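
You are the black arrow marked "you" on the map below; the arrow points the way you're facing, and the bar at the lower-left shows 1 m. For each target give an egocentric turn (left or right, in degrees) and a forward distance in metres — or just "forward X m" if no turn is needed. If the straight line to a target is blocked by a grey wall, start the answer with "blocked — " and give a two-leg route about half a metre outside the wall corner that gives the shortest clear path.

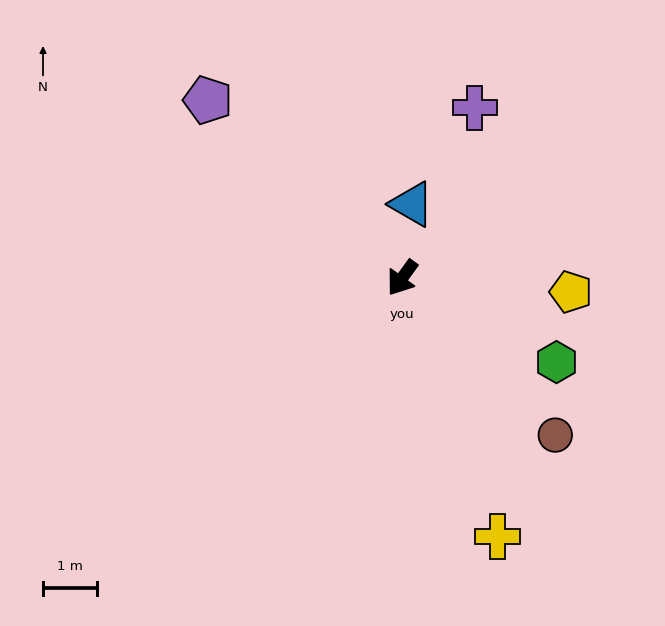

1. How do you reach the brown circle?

turn left 80°, forward 4.1 m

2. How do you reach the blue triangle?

turn right 152°, forward 1.4 m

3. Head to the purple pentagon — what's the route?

turn right 97°, forward 4.9 m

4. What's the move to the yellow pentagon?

turn left 121°, forward 3.1 m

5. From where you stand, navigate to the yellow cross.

turn left 56°, forward 5.1 m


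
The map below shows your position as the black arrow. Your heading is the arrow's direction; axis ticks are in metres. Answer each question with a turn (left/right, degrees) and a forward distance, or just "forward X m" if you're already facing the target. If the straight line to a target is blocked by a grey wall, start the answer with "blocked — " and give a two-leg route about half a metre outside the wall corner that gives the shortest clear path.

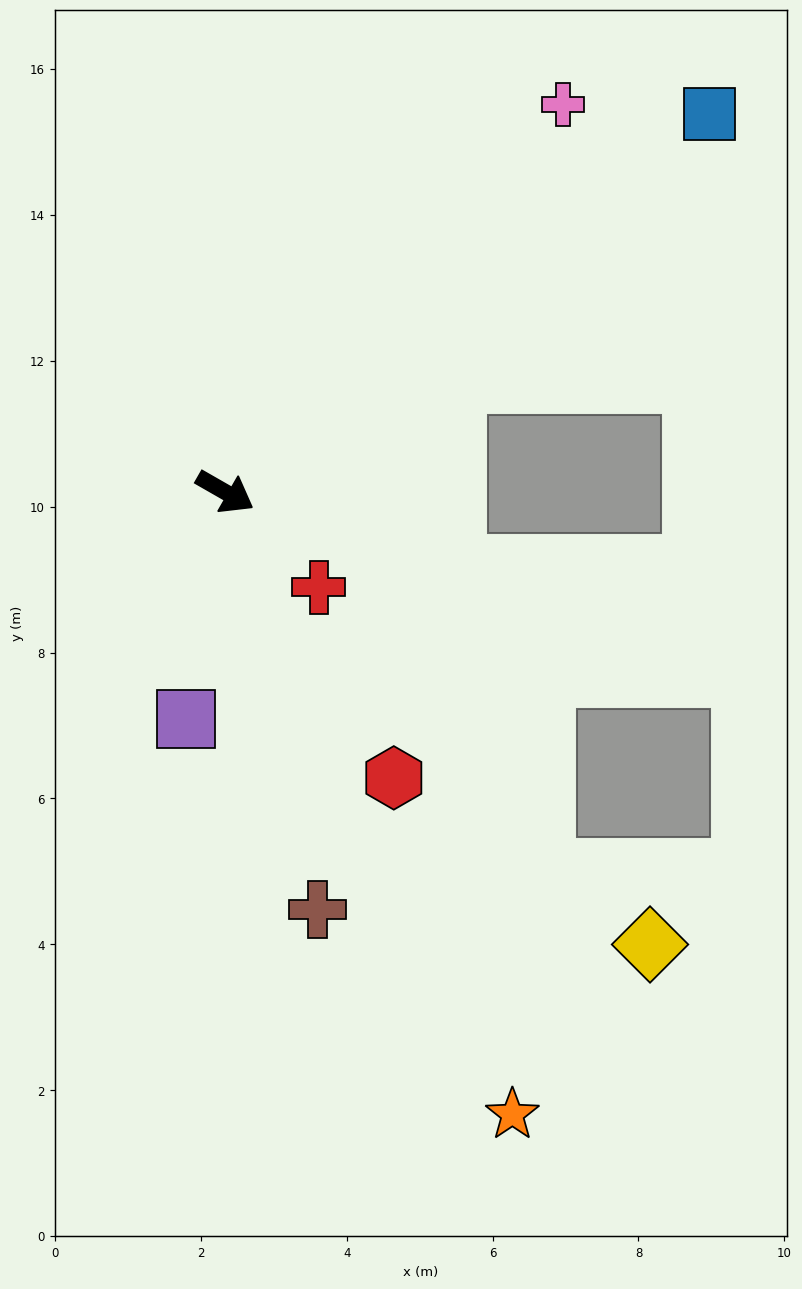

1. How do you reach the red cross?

turn right 16°, forward 1.8 m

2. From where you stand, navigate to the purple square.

turn right 70°, forward 3.2 m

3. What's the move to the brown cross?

turn right 48°, forward 5.9 m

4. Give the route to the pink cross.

turn left 79°, forward 7.0 m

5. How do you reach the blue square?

turn left 68°, forward 8.4 m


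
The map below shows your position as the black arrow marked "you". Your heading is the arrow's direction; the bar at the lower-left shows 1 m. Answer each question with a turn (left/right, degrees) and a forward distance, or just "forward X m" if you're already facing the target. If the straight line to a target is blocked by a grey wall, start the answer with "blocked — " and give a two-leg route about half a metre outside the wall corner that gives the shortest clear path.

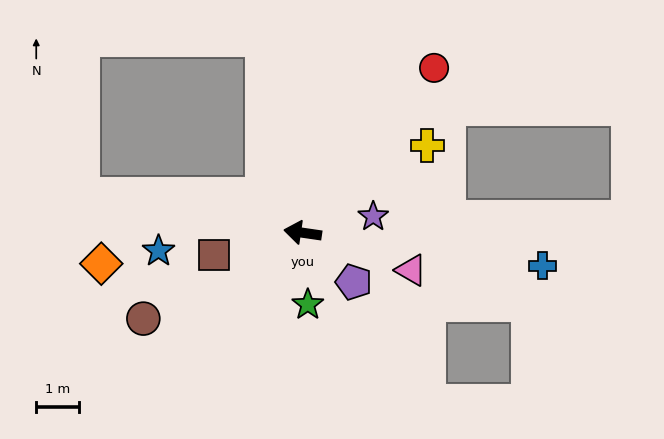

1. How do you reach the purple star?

turn right 159°, forward 1.7 m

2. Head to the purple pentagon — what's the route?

turn left 144°, forward 1.6 m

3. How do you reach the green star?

turn left 102°, forward 1.7 m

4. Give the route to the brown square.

turn left 22°, forward 2.1 m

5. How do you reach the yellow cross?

turn right 137°, forward 3.5 m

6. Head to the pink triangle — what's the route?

turn left 169°, forward 2.7 m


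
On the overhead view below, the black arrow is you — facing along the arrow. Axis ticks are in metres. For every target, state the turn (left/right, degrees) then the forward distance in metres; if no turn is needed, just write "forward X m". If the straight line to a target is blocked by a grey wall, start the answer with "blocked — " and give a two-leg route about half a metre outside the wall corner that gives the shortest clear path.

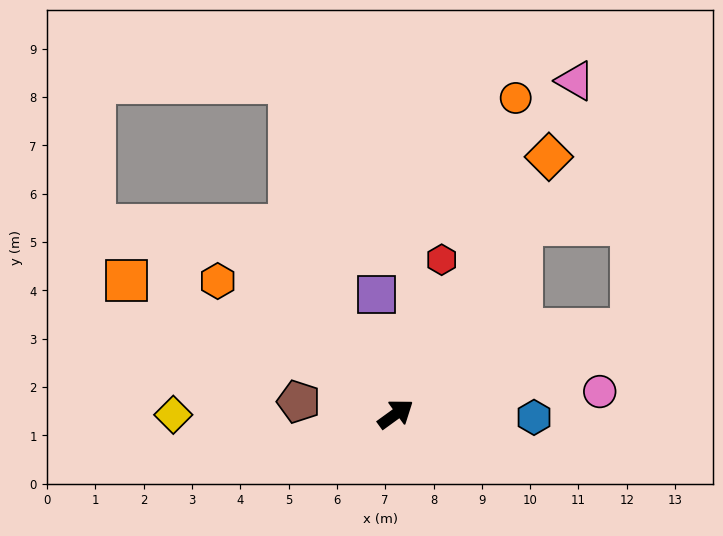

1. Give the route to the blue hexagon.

turn right 37°, forward 2.9 m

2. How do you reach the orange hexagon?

turn left 107°, forward 4.6 m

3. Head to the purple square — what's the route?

turn left 63°, forward 2.5 m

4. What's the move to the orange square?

turn left 118°, forward 6.2 m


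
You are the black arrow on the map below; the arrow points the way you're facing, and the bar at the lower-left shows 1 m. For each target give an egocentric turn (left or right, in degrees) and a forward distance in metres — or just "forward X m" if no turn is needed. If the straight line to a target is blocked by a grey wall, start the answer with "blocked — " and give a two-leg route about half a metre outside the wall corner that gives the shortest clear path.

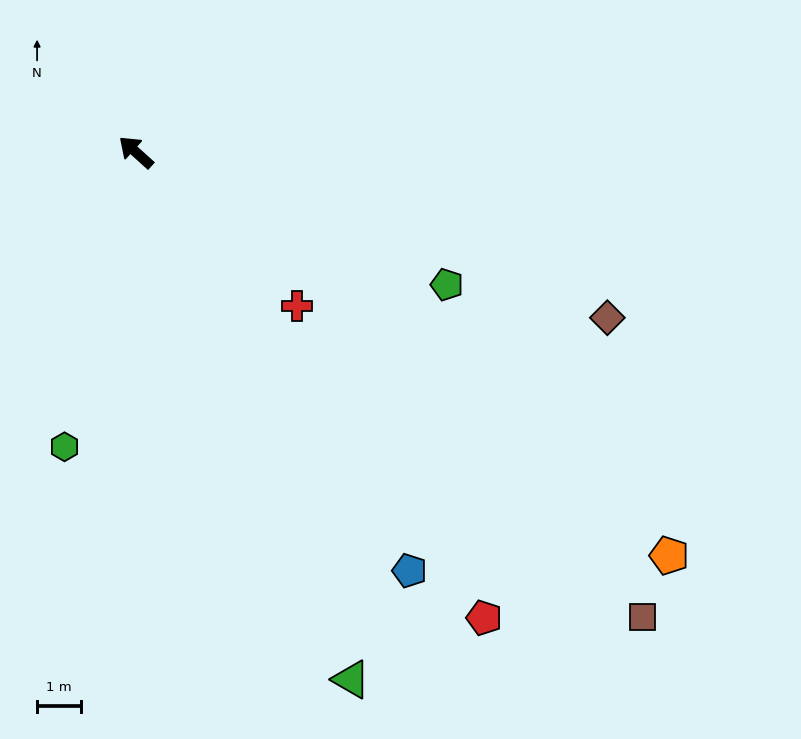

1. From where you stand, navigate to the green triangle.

turn left 154°, forward 12.9 m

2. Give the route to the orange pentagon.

turn right 175°, forward 15.2 m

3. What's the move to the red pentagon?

turn left 169°, forward 13.2 m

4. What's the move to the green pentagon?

turn right 161°, forward 7.7 m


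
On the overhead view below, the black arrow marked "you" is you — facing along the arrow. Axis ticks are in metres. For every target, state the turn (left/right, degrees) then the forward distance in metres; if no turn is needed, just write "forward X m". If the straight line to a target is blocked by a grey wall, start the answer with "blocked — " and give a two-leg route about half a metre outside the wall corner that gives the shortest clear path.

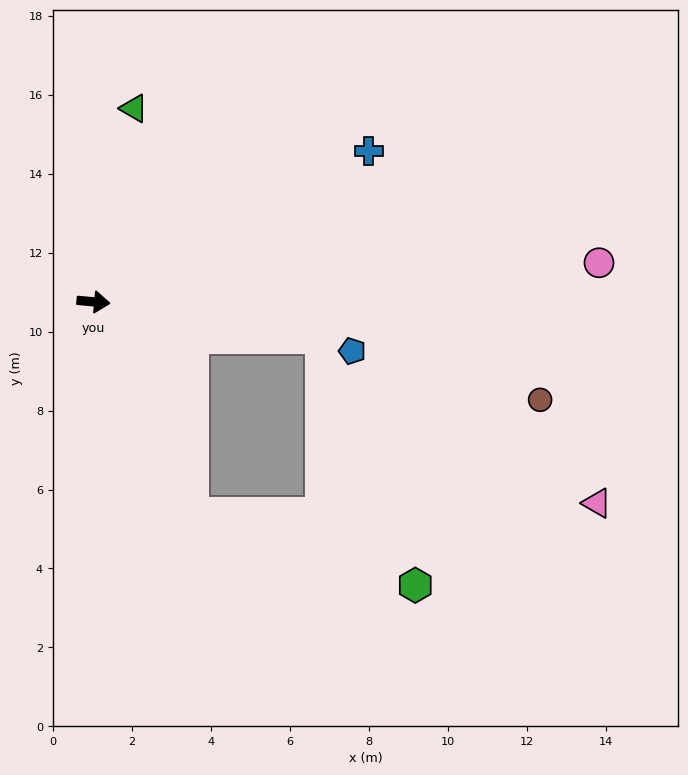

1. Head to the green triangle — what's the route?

turn left 83°, forward 5.0 m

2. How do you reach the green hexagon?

blocked — turn right 60°, forward 5.9 m, then turn left 47°, forward 5.9 m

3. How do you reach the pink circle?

turn left 10°, forward 12.8 m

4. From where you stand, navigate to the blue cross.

turn left 34°, forward 8.0 m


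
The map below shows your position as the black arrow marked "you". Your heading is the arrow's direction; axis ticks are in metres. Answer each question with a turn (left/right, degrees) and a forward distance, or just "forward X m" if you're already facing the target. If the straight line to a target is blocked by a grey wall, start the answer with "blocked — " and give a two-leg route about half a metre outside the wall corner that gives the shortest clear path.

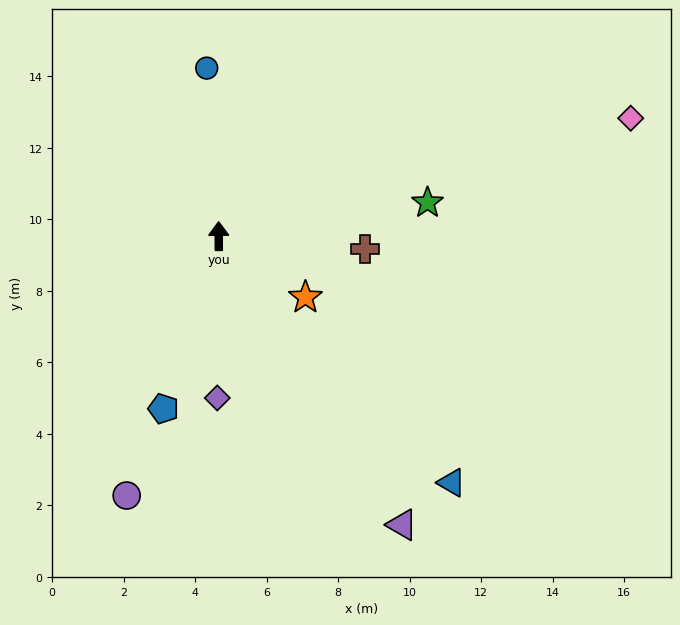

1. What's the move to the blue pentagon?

turn left 162°, forward 5.1 m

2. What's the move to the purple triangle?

turn right 148°, forward 9.6 m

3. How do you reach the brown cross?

turn right 95°, forward 4.1 m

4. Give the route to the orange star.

turn right 126°, forward 3.0 m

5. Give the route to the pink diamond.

turn right 74°, forward 12.0 m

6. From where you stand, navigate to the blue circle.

turn left 4°, forward 4.7 m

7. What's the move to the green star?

turn right 81°, forward 5.9 m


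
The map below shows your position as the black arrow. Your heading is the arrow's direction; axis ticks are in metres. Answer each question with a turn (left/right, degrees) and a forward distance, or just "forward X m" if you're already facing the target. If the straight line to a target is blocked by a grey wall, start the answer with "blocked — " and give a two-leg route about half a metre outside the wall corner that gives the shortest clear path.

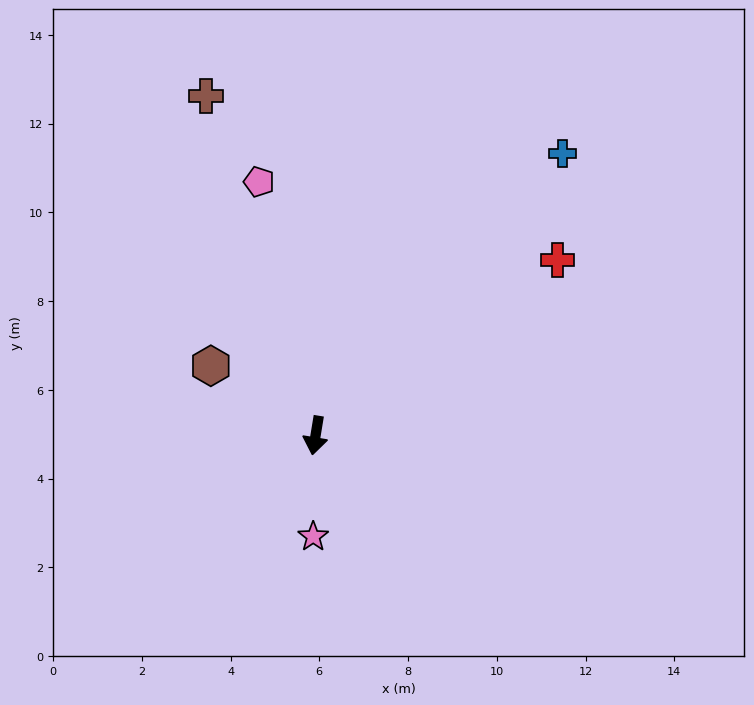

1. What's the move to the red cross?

turn left 135°, forward 6.7 m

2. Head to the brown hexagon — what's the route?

turn right 114°, forward 2.8 m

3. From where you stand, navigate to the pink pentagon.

turn right 158°, forward 5.9 m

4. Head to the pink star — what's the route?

turn left 8°, forward 2.3 m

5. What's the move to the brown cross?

turn right 153°, forward 8.0 m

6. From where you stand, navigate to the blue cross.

turn left 148°, forward 8.4 m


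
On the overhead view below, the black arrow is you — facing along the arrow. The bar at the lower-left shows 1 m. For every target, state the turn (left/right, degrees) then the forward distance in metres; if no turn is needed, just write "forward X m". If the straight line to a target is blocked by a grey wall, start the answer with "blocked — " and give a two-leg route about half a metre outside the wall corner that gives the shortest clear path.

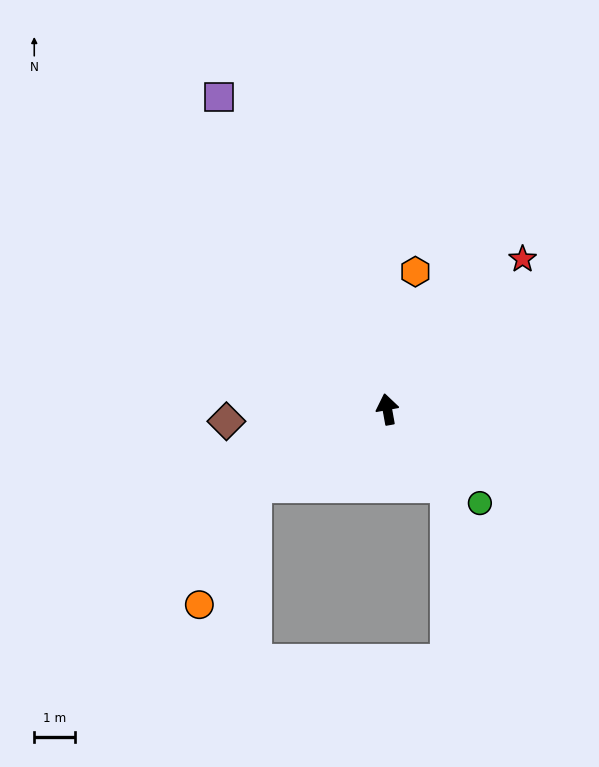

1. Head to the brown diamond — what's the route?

turn left 84°, forward 3.9 m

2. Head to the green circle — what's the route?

turn right 146°, forward 3.2 m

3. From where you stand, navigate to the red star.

turn right 52°, forward 4.9 m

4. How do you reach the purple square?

turn left 18°, forward 8.6 m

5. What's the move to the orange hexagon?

turn right 22°, forward 3.4 m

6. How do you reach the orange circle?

blocked — turn left 110°, forward 3.7 m, then turn left 35°, forward 3.2 m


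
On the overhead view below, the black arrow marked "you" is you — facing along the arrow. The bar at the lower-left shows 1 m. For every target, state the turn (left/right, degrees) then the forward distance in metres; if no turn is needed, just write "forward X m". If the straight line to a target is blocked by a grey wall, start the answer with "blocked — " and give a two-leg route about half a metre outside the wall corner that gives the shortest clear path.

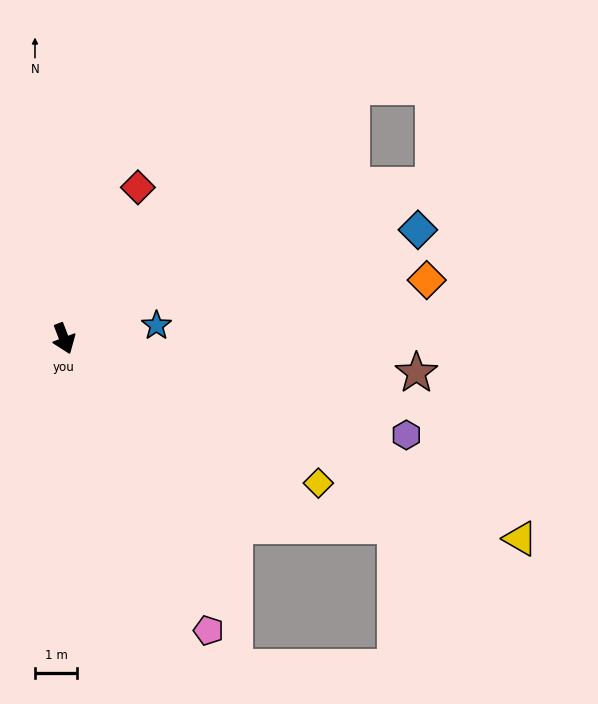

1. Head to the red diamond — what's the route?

turn left 133°, forward 4.0 m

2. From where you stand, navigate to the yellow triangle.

turn left 45°, forward 11.7 m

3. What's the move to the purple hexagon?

turn left 53°, forward 8.4 m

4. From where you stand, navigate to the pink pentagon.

turn left 5°, forward 7.7 m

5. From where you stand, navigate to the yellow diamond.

turn left 39°, forward 6.9 m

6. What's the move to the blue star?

turn left 77°, forward 2.2 m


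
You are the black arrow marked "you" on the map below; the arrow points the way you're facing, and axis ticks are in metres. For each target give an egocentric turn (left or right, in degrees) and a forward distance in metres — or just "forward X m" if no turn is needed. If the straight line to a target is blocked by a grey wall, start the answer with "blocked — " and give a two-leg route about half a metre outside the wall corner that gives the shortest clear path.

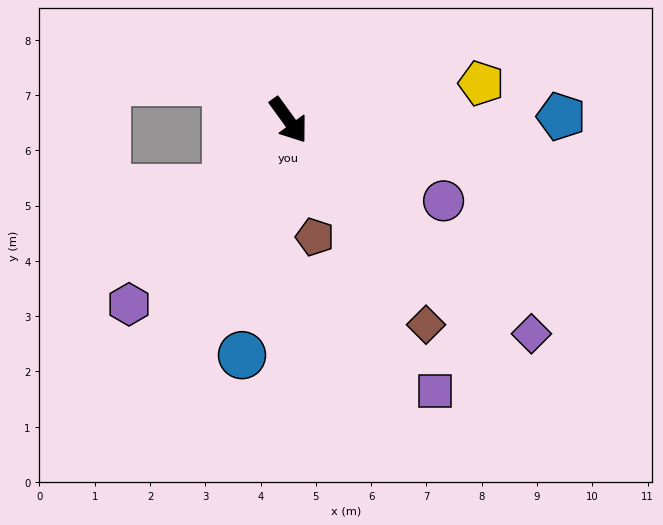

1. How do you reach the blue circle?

turn right 47°, forward 4.3 m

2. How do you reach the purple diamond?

turn left 13°, forward 5.8 m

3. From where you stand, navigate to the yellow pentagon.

turn left 65°, forward 3.5 m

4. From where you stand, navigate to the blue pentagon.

turn left 55°, forward 4.9 m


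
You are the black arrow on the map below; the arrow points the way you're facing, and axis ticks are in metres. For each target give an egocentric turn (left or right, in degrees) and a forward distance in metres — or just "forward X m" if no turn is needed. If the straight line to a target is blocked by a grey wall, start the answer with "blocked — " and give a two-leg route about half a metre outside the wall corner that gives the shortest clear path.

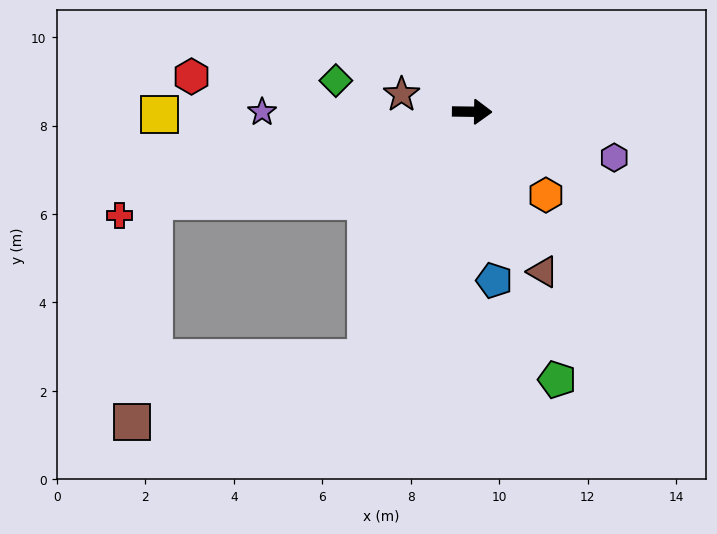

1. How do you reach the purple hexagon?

turn right 17°, forward 3.4 m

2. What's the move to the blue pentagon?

turn right 82°, forward 3.8 m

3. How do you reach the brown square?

blocked — turn right 113°, forward 6.1 m, then turn right 51°, forward 5.5 m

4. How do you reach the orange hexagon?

turn right 48°, forward 2.5 m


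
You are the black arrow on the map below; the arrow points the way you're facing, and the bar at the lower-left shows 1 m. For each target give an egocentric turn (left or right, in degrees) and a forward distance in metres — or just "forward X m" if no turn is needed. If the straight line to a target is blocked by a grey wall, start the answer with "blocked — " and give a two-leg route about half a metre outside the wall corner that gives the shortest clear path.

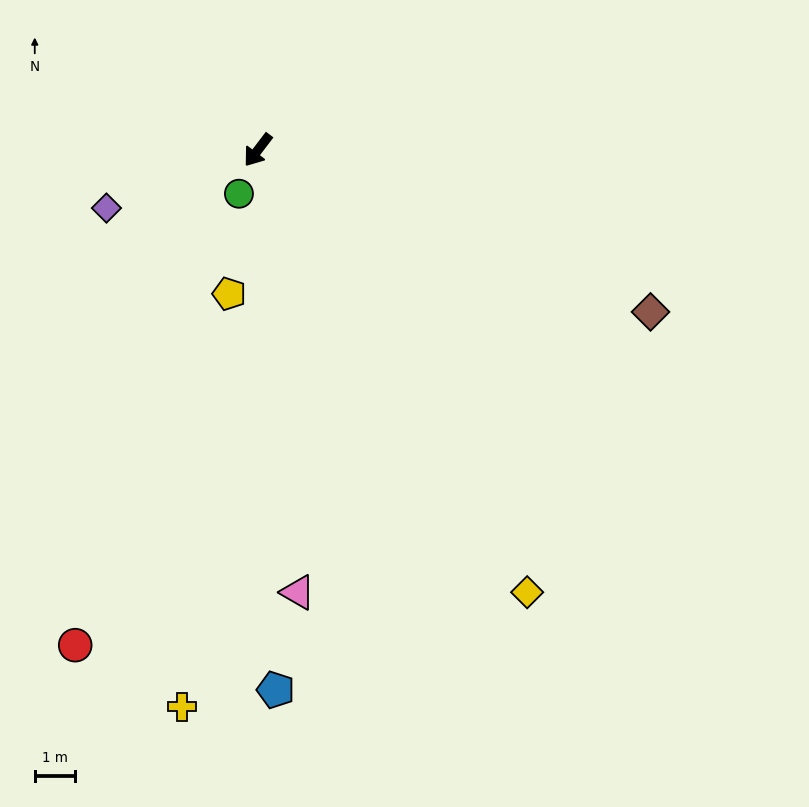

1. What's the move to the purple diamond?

turn right 32°, forward 4.1 m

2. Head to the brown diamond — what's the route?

turn left 105°, forward 10.6 m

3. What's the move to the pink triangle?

turn left 42°, forward 11.1 m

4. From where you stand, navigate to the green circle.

turn left 14°, forward 1.2 m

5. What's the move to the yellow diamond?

turn left 69°, forward 13.0 m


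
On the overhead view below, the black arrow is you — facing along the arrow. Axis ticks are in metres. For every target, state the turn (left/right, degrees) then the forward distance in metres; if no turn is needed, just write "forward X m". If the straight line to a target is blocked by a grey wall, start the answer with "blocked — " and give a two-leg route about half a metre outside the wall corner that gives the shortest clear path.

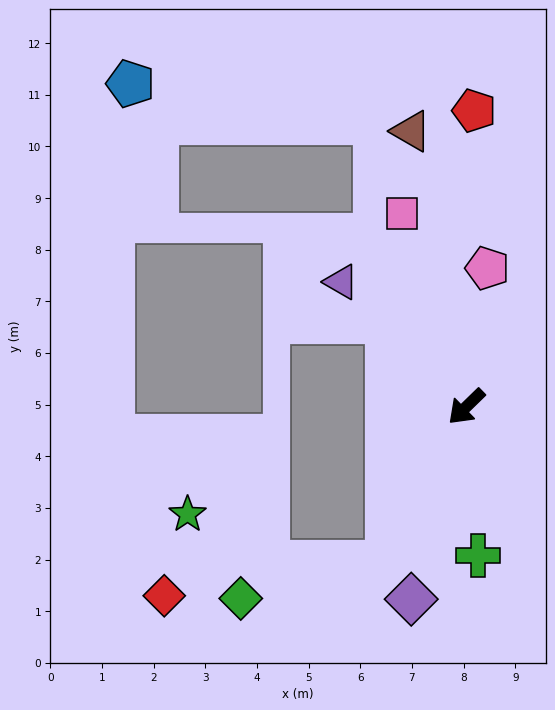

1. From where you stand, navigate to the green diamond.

blocked — turn left 19°, forward 3.4 m, then turn right 49°, forward 2.9 m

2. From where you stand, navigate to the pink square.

turn right 116°, forward 3.9 m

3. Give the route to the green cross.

turn left 50°, forward 2.9 m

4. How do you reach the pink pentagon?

turn right 143°, forward 2.7 m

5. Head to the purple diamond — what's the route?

turn left 30°, forward 3.9 m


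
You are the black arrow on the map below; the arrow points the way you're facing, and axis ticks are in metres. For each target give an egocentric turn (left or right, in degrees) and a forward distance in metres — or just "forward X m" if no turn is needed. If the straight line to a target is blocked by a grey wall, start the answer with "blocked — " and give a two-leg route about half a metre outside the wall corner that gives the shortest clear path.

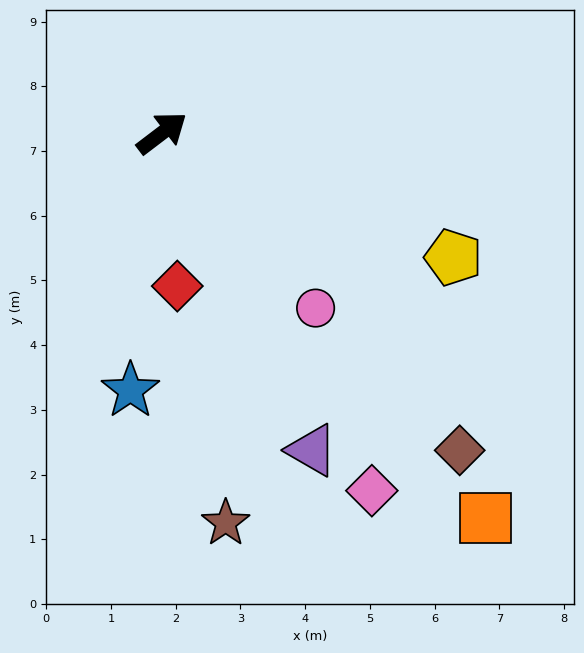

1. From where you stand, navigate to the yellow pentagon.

turn right 60°, forward 4.9 m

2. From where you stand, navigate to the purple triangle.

turn right 102°, forward 5.4 m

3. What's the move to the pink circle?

turn right 86°, forward 3.6 m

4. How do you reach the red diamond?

turn right 122°, forward 2.4 m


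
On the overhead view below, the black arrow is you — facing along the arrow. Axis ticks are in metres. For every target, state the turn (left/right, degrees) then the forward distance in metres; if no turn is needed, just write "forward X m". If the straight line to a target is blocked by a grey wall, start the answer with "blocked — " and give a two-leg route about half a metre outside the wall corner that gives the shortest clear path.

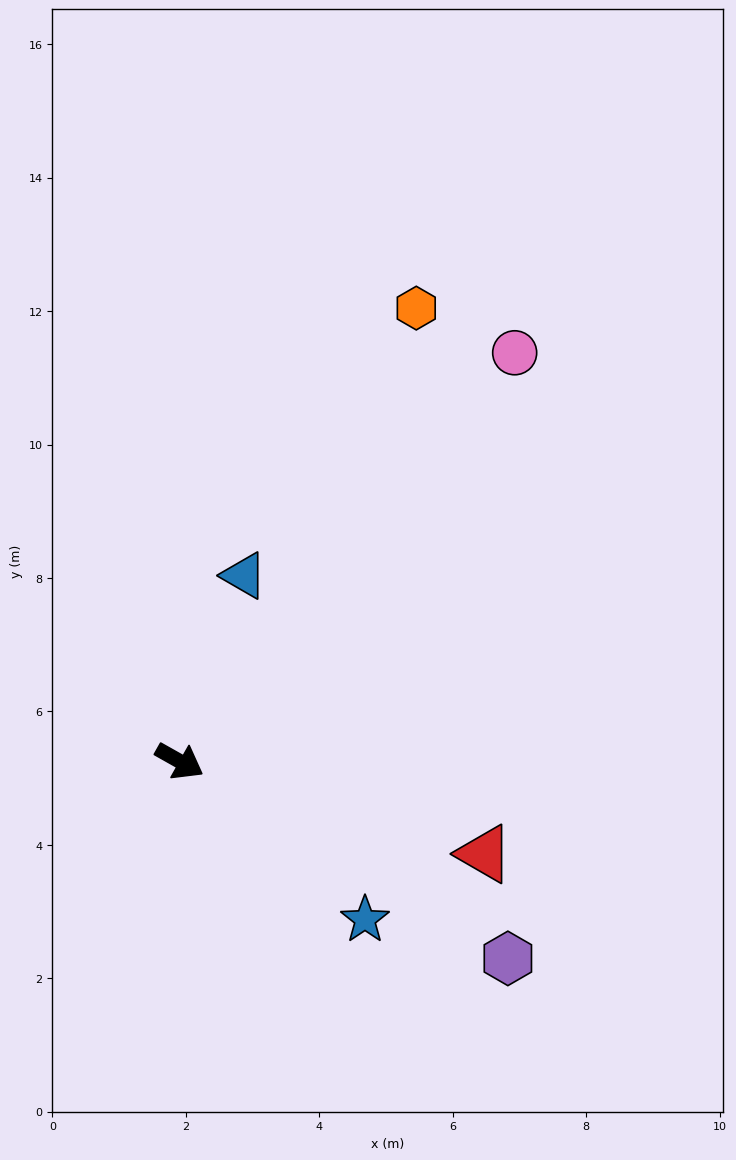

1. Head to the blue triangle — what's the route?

turn left 100°, forward 2.9 m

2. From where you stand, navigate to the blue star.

turn right 11°, forward 3.7 m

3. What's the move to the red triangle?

turn left 12°, forward 4.8 m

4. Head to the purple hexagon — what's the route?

forward 5.7 m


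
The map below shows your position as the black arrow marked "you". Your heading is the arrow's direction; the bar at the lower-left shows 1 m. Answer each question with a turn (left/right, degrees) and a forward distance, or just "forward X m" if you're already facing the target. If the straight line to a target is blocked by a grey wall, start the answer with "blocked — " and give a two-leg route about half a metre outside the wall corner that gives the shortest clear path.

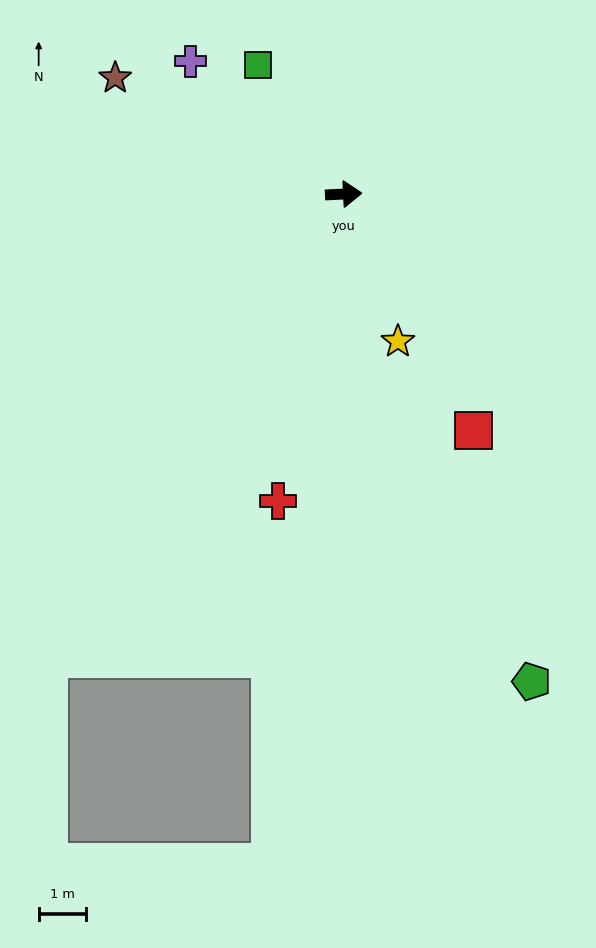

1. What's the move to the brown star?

turn left 150°, forward 5.4 m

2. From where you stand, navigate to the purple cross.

turn left 136°, forward 4.3 m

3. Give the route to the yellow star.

turn right 73°, forward 3.3 m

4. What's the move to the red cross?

turn right 105°, forward 6.6 m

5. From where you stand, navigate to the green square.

turn left 121°, forward 3.3 m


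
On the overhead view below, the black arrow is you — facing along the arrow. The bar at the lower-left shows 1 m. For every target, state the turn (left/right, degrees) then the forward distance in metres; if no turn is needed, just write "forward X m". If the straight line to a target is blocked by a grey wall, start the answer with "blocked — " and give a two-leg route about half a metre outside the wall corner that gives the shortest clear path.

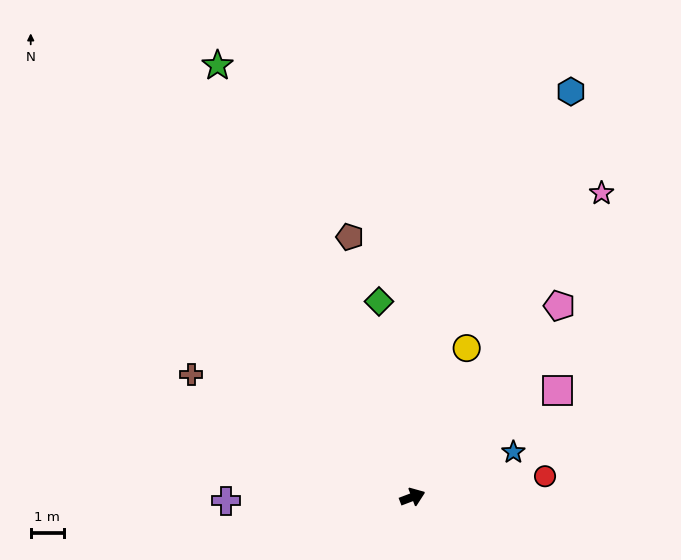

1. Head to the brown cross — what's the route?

turn left 130°, forward 7.6 m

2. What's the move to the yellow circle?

turn left 49°, forward 4.7 m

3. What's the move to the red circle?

turn right 12°, forward 4.0 m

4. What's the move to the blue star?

turn left 3°, forward 3.3 m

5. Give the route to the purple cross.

turn left 160°, forward 5.6 m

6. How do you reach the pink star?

turn left 37°, forward 10.7 m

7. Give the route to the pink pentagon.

turn left 32°, forward 7.2 m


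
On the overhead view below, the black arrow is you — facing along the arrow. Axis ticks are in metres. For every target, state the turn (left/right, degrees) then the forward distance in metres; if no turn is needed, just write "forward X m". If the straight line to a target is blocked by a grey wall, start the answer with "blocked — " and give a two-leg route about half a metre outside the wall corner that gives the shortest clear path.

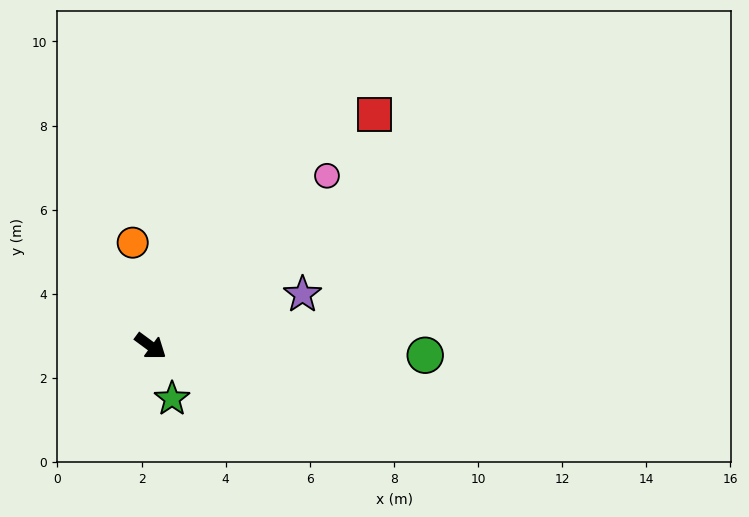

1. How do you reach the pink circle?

turn left 80°, forward 5.8 m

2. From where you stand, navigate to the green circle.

turn left 34°, forward 6.5 m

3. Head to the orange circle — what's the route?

turn left 136°, forward 2.5 m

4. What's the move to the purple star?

turn left 55°, forward 3.8 m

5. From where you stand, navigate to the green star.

turn right 31°, forward 1.4 m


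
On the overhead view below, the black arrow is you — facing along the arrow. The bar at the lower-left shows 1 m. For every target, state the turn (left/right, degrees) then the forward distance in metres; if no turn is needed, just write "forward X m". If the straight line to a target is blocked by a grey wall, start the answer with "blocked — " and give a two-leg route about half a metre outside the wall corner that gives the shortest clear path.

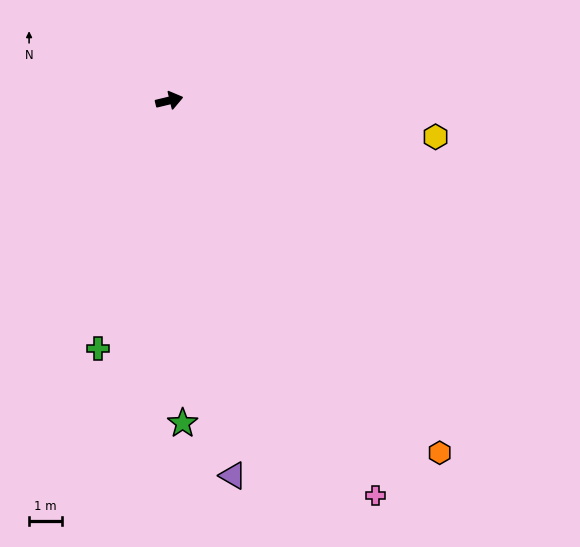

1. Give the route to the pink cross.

turn right 76°, forward 13.5 m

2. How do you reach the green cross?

turn right 120°, forward 7.8 m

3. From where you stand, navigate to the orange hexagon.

turn right 66°, forward 13.5 m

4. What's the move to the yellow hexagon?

turn right 21°, forward 8.2 m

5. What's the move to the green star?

turn right 101°, forward 9.8 m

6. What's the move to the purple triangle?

turn right 94°, forward 11.6 m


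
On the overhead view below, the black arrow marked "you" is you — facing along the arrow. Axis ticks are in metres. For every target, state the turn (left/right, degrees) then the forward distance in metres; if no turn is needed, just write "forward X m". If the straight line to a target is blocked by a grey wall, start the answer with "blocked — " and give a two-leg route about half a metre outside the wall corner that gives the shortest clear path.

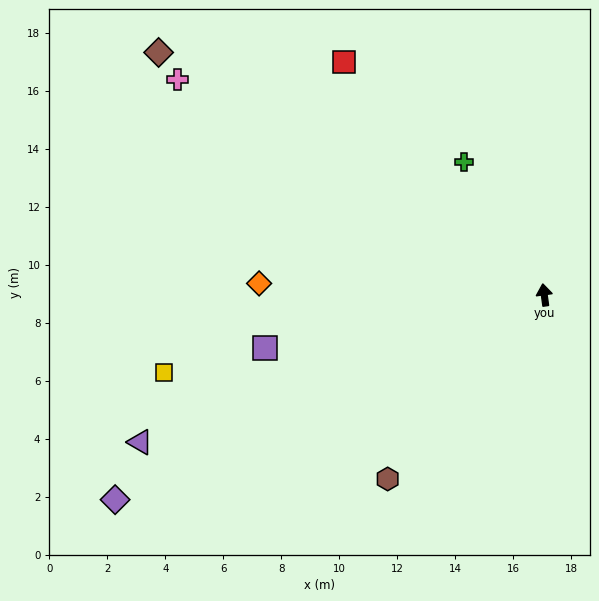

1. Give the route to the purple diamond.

turn left 108°, forward 16.4 m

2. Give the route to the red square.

turn left 33°, forward 10.6 m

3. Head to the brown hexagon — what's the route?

turn left 132°, forward 8.3 m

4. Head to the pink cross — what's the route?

turn left 52°, forward 14.7 m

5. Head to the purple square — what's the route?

turn left 93°, forward 9.8 m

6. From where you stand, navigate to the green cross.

turn left 23°, forward 5.4 m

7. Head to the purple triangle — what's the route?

turn left 102°, forward 14.8 m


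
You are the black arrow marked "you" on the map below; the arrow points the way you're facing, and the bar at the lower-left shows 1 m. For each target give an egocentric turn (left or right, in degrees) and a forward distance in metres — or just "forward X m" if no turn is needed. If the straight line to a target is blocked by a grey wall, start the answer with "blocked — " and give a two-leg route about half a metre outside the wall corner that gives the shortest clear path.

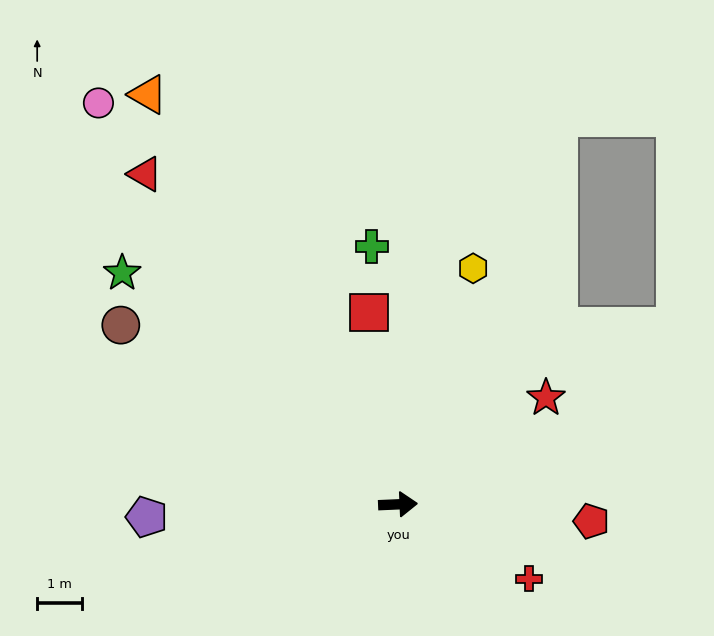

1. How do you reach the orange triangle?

turn left 119°, forward 10.7 m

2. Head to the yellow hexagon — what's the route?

turn left 70°, forward 5.5 m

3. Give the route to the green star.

turn left 138°, forward 8.0 m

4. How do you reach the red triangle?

turn left 125°, forward 9.3 m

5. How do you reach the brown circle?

turn left 145°, forward 7.4 m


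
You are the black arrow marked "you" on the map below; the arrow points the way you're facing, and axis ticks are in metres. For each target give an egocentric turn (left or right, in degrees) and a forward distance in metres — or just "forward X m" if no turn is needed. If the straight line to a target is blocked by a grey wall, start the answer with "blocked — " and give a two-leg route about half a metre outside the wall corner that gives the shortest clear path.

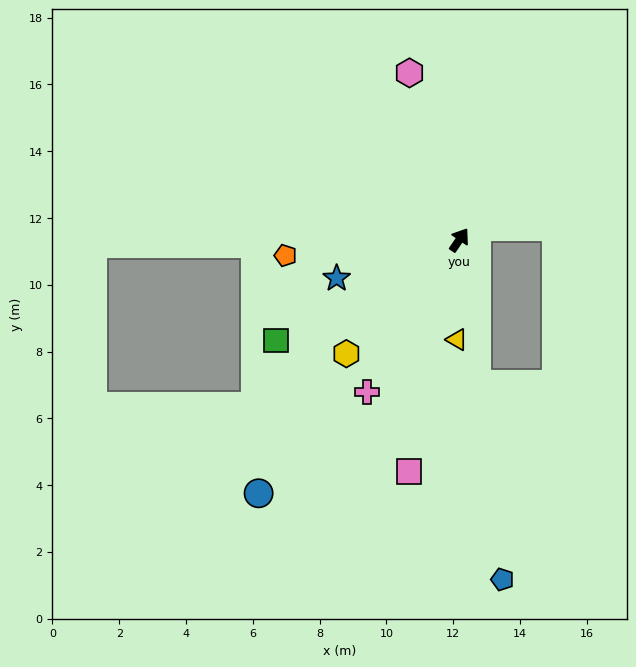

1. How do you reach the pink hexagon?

turn left 51°, forward 5.2 m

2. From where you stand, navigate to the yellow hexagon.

turn left 169°, forward 4.8 m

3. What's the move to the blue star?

turn left 142°, forward 3.9 m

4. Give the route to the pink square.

turn right 158°, forward 7.1 m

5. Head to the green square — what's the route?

turn left 153°, forward 6.3 m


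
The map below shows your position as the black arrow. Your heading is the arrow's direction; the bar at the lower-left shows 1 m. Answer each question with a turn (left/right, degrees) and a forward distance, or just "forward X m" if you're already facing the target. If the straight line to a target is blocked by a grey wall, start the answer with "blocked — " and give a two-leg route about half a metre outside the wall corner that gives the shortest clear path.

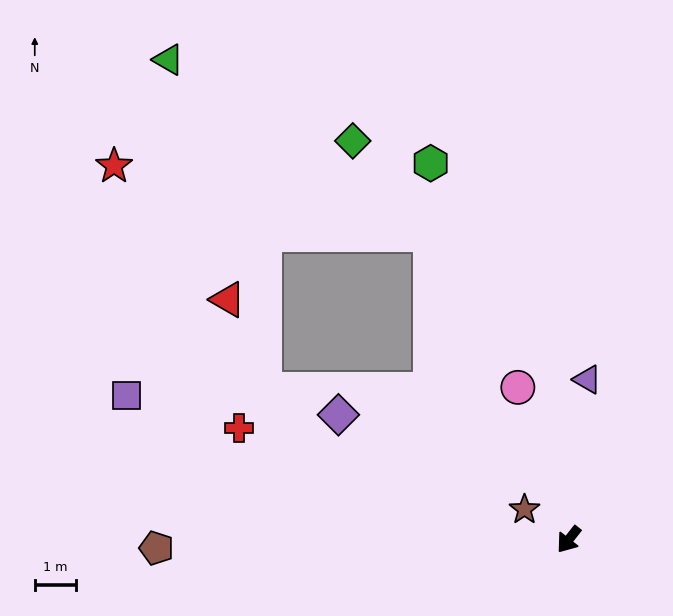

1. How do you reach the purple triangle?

turn right 148°, forward 3.9 m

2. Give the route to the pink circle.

turn right 123°, forward 3.9 m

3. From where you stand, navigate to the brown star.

turn right 86°, forward 1.3 m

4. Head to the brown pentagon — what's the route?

turn right 51°, forward 10.1 m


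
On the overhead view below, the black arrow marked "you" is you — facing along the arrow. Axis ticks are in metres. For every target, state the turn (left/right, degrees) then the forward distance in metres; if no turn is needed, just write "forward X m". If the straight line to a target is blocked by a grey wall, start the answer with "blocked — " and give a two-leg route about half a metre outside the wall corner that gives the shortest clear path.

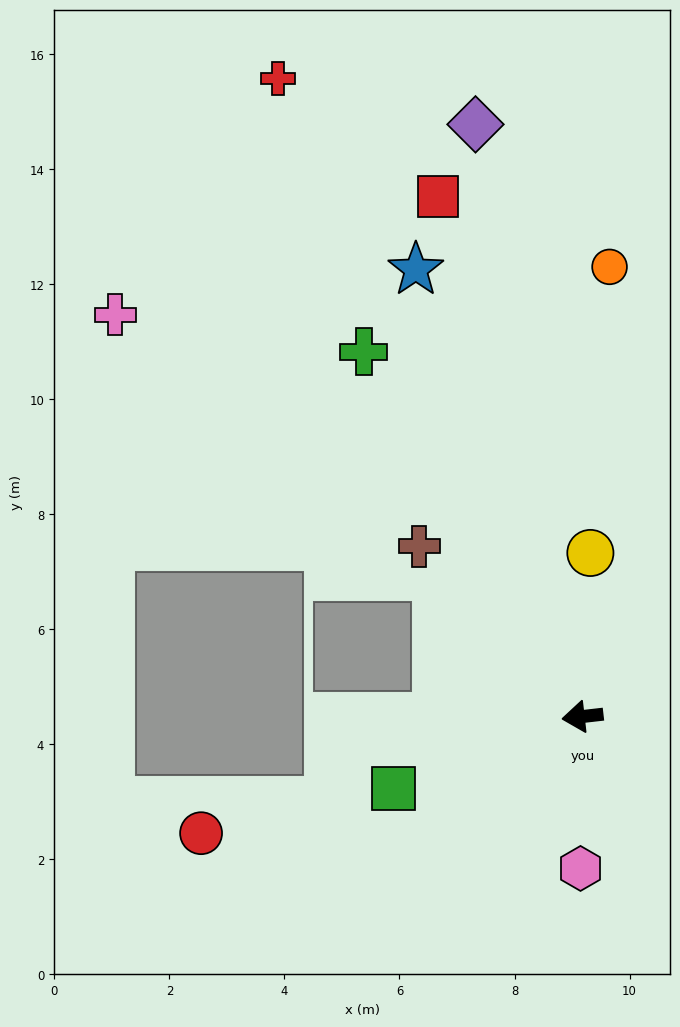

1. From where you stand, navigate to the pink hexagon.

turn left 83°, forward 2.6 m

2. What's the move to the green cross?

turn right 66°, forward 7.4 m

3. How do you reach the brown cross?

turn right 53°, forward 4.1 m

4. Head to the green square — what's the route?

turn left 14°, forward 3.5 m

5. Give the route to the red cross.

turn right 71°, forward 12.3 m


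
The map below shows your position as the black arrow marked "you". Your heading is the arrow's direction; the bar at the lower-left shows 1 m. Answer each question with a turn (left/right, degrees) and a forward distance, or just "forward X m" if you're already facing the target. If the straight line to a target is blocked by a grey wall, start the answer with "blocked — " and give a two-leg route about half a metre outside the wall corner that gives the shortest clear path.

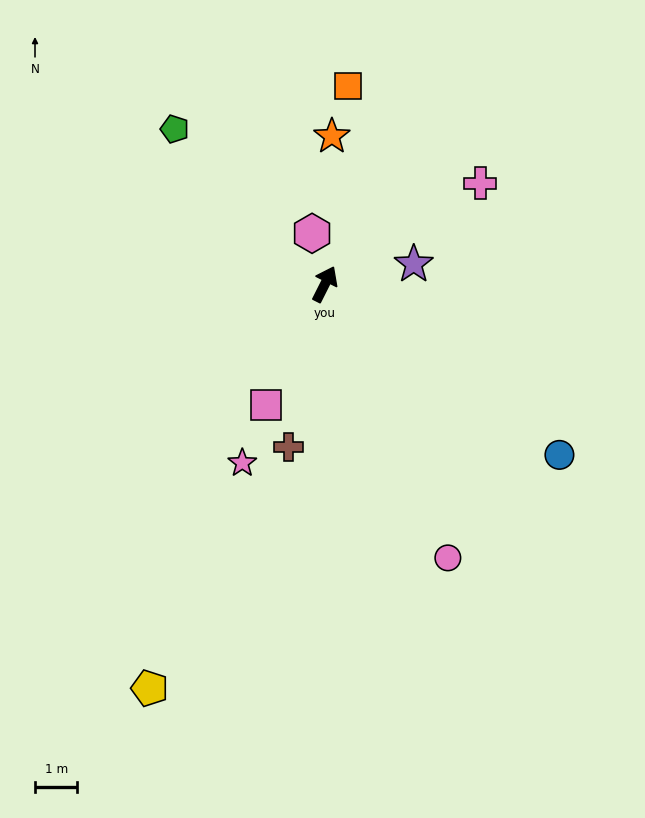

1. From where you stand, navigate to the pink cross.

turn right 30°, forward 4.4 m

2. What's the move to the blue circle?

turn right 99°, forward 6.9 m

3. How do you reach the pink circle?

turn right 129°, forward 7.1 m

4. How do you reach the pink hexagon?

turn left 41°, forward 1.2 m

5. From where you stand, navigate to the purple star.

turn right 51°, forward 2.2 m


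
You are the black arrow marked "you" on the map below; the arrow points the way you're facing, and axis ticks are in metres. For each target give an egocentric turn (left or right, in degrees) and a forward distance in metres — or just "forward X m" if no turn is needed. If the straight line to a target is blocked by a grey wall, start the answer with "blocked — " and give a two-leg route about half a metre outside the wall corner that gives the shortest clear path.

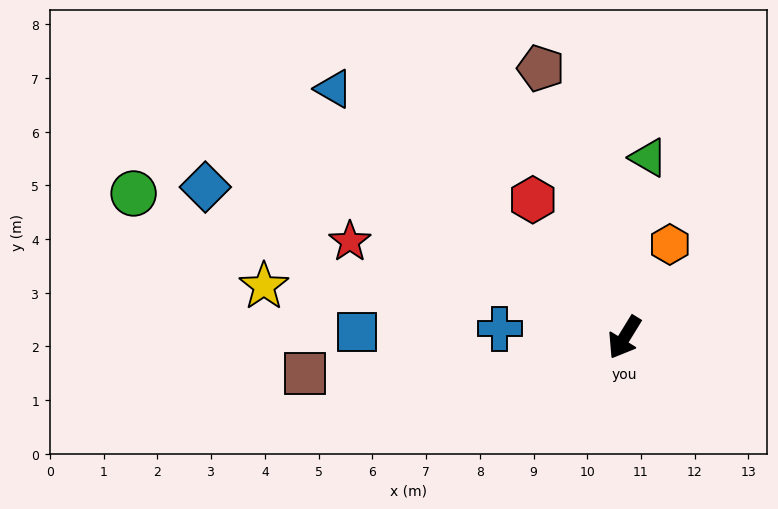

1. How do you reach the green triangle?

turn right 156°, forward 3.4 m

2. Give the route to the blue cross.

turn right 62°, forward 2.3 m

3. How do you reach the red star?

turn right 78°, forward 5.4 m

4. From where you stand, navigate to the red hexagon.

turn right 115°, forward 3.1 m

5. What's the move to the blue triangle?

turn right 99°, forward 7.1 m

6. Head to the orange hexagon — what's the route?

turn right 174°, forward 1.9 m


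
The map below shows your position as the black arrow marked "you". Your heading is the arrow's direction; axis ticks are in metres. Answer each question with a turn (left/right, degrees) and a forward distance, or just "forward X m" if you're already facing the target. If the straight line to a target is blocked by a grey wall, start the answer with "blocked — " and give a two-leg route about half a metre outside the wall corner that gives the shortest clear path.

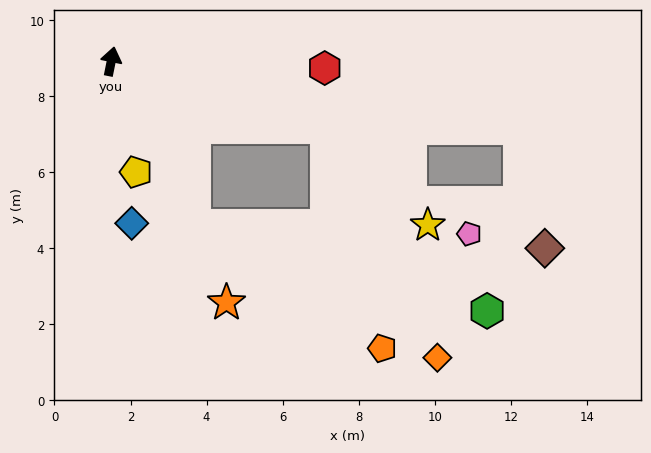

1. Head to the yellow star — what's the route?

blocked — turn right 96°, forward 5.9 m, then turn right 26°, forward 3.7 m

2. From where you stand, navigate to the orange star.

turn right 143°, forward 7.0 m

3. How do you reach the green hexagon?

blocked — turn right 142°, forward 4.8 m, then turn left 47°, forward 8.0 m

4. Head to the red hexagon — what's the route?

turn right 80°, forward 5.6 m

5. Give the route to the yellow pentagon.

turn right 156°, forward 3.0 m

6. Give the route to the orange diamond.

blocked — turn right 96°, forward 5.9 m, then turn right 47°, forward 6.7 m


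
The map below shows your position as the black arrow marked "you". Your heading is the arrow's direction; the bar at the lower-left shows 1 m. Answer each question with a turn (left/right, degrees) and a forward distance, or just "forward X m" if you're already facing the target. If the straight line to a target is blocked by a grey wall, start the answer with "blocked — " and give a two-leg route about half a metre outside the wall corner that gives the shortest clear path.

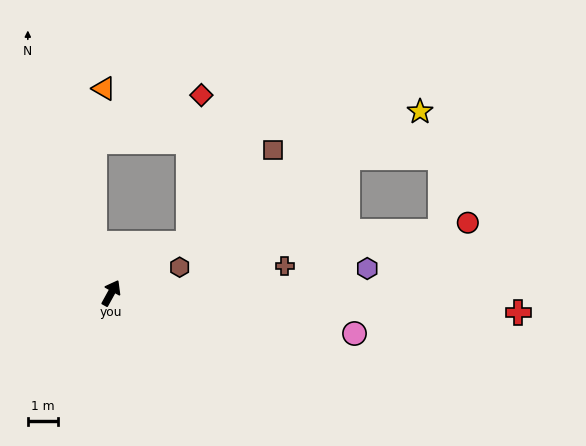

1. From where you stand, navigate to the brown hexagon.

turn right 40°, forward 2.4 m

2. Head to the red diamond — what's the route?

blocked — turn right 28°, forward 3.0 m, then turn left 52°, forward 5.0 m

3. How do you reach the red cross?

turn right 64°, forward 13.6 m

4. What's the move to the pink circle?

turn right 71°, forward 8.2 m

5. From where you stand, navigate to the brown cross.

turn right 52°, forward 5.8 m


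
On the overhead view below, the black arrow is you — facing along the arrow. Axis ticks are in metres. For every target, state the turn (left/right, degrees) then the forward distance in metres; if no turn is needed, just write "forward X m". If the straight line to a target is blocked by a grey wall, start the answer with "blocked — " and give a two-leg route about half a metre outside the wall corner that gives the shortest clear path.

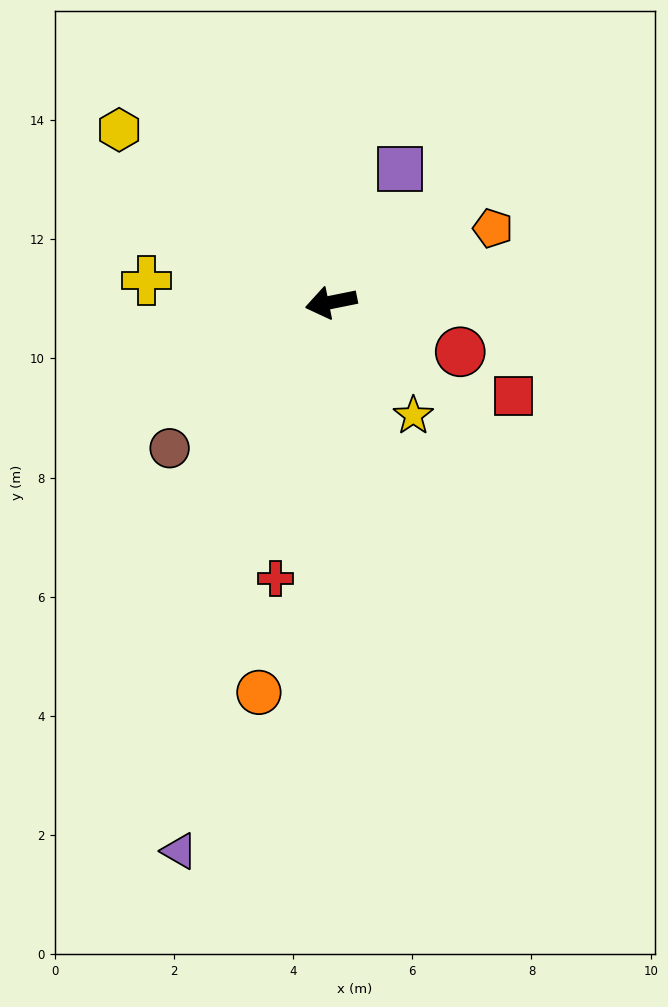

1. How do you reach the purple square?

turn right 129°, forward 2.5 m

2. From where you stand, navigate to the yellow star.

turn left 115°, forward 2.3 m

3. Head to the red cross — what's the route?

turn left 67°, forward 4.7 m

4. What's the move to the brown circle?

turn left 31°, forward 3.7 m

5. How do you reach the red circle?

turn left 148°, forward 2.3 m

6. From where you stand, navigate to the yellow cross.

turn right 18°, forward 3.1 m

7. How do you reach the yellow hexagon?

turn right 51°, forward 4.6 m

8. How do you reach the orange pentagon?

turn right 167°, forward 3.0 m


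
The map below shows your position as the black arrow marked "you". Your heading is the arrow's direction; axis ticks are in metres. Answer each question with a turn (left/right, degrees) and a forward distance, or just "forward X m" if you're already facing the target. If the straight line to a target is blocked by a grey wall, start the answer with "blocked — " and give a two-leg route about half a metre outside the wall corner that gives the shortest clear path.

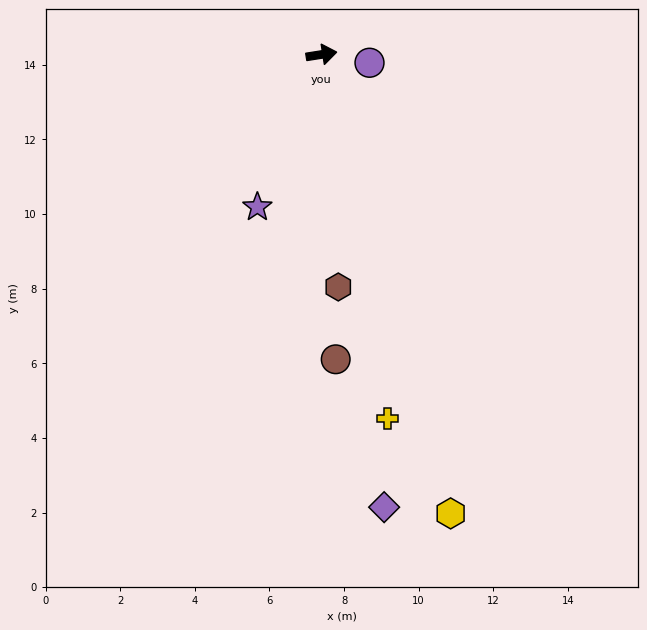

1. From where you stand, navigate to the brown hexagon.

turn right 95°, forward 6.2 m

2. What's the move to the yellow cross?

turn right 89°, forward 9.9 m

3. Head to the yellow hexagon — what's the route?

turn right 83°, forward 12.8 m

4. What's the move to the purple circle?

turn right 19°, forward 1.3 m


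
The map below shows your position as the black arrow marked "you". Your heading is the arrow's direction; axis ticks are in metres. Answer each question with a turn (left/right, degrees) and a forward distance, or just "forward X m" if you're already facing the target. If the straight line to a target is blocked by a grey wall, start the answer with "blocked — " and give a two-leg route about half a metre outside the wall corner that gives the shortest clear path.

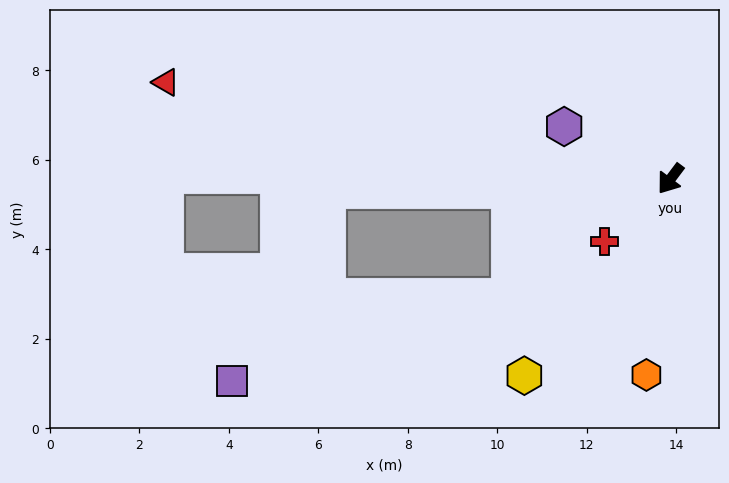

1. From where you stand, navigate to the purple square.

blocked — turn right 51°, forward 7.7 m, then turn left 61°, forward 4.8 m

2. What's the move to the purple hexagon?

turn right 79°, forward 2.6 m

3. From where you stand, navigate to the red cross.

turn right 10°, forward 2.0 m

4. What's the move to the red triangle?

turn right 64°, forward 11.5 m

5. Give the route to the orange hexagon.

turn left 30°, forward 4.4 m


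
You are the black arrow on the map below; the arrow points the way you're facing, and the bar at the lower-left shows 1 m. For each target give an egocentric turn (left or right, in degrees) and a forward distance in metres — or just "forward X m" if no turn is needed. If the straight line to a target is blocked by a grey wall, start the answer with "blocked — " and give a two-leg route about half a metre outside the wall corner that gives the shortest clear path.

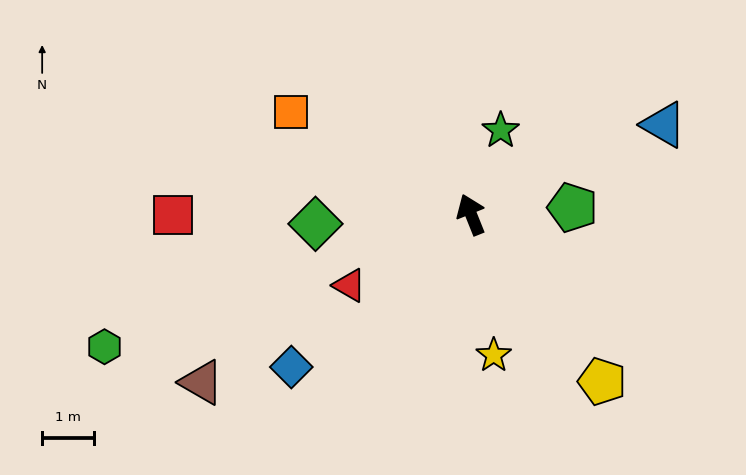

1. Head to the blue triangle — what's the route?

turn right 87°, forward 4.1 m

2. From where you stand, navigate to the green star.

turn right 41°, forward 1.7 m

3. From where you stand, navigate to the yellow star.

turn left 167°, forward 2.7 m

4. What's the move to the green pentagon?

turn right 108°, forward 1.9 m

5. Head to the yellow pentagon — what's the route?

turn right 164°, forward 4.1 m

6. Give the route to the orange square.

turn left 39°, forward 4.0 m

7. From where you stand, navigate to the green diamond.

turn left 72°, forward 3.0 m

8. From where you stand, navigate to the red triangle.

turn left 98°, forward 2.7 m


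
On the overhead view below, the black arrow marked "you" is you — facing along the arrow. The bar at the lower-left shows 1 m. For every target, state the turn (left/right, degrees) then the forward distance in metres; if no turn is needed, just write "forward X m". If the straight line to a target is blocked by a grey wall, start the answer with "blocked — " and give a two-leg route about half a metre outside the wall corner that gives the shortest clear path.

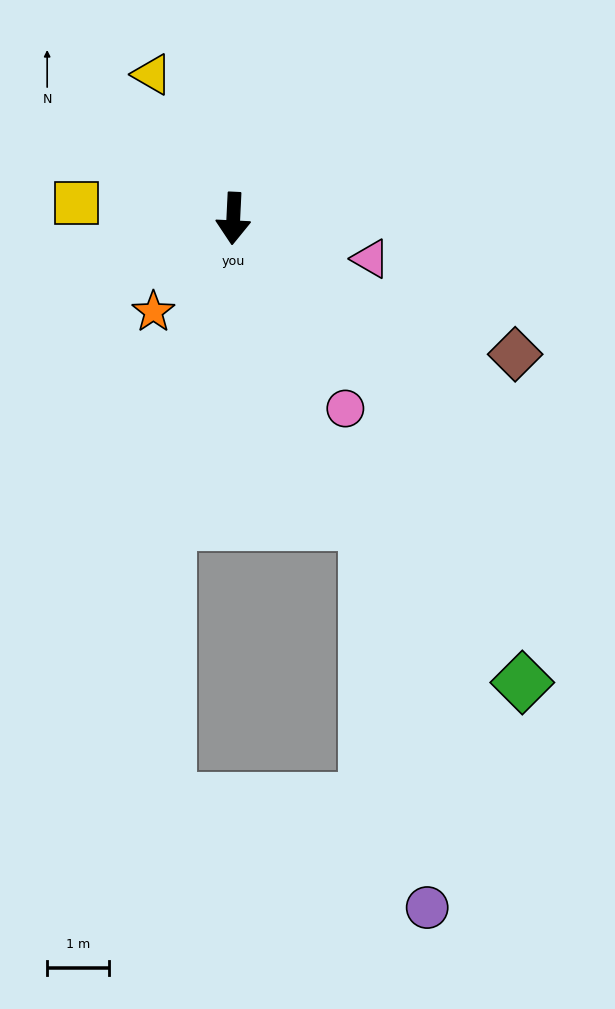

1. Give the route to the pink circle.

turn left 33°, forward 3.6 m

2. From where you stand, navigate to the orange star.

turn right 38°, forward 2.0 m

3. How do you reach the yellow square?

turn right 93°, forward 2.5 m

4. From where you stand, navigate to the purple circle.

blocked — turn left 26°, forward 5.4 m, then turn right 14°, forward 6.3 m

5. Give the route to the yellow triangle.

turn right 148°, forward 2.7 m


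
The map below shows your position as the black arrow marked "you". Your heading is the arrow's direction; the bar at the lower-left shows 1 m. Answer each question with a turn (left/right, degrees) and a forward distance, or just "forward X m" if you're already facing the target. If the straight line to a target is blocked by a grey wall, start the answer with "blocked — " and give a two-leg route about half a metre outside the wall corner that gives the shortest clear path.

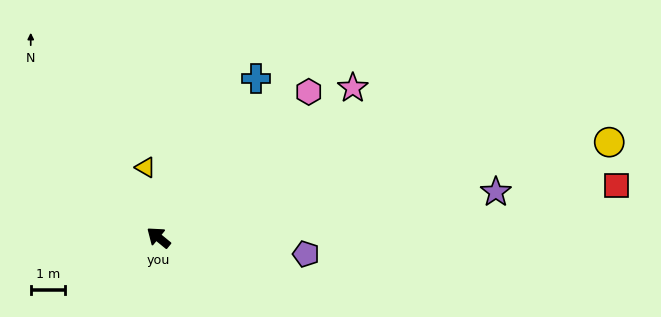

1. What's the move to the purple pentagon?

turn right 147°, forward 4.3 m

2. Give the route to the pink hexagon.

turn right 97°, forward 6.1 m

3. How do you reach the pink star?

turn right 103°, forward 7.1 m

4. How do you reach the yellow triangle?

turn right 40°, forward 2.1 m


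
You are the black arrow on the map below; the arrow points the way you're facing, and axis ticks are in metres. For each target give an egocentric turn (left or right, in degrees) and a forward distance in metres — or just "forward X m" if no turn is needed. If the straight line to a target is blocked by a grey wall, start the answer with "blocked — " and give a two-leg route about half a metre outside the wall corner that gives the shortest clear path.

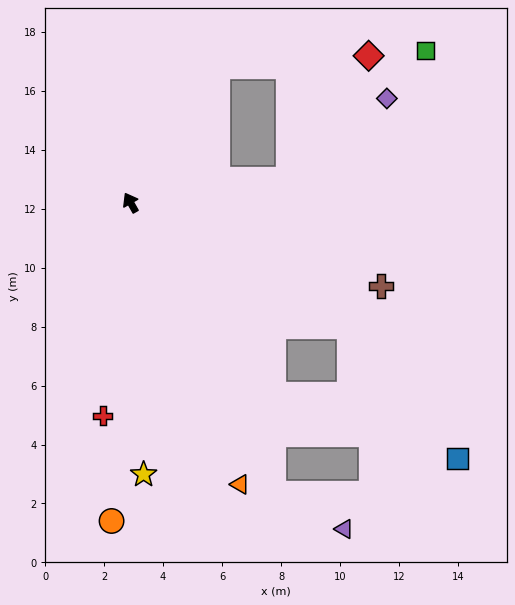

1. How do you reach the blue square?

blocked — turn right 149°, forward 8.5 m, then turn right 21°, forward 5.8 m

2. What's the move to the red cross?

turn left 143°, forward 7.3 m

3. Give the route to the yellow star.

turn left 153°, forward 9.2 m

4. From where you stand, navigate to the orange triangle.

turn left 172°, forward 10.3 m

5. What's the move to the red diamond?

blocked — turn right 111°, forward 5.4 m, then turn left 48°, forward 5.0 m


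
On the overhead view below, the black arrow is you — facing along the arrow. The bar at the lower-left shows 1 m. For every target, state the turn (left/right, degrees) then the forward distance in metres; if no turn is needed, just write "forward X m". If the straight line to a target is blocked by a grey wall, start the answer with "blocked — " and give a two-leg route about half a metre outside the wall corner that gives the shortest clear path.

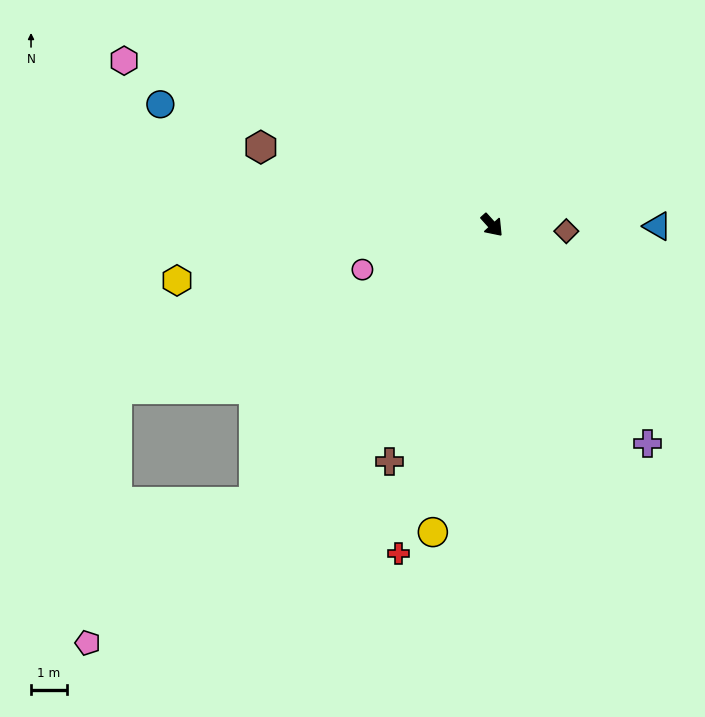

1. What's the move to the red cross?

turn right 58°, forward 9.6 m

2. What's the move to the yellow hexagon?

turn right 122°, forward 9.0 m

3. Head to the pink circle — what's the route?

turn right 113°, forward 3.8 m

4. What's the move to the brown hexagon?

turn right 151°, forward 6.8 m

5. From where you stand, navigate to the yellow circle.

turn right 53°, forward 8.7 m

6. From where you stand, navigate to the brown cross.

turn right 65°, forward 7.2 m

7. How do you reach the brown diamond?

turn left 43°, forward 2.1 m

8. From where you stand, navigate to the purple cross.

turn right 7°, forward 7.5 m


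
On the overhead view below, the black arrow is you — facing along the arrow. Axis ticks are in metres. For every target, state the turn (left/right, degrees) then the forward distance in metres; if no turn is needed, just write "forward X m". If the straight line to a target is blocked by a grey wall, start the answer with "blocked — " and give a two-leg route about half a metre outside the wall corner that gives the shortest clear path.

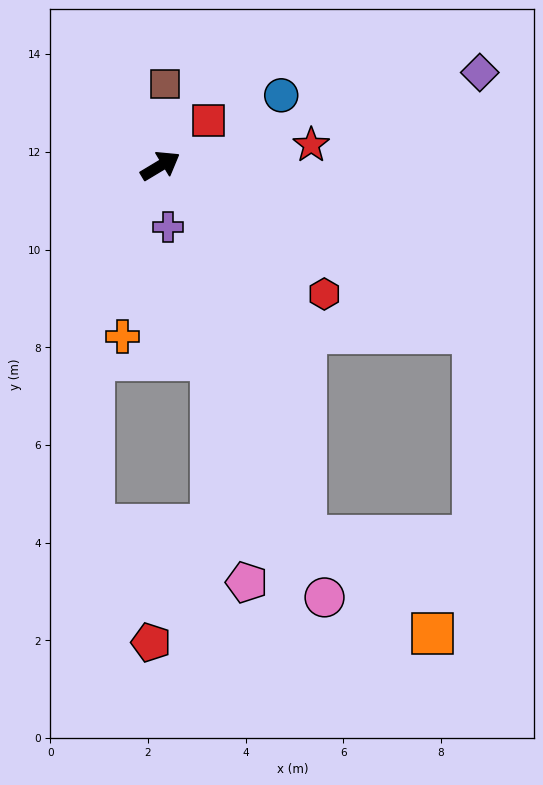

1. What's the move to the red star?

turn right 23°, forward 3.1 m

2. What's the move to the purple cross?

turn right 114°, forward 1.3 m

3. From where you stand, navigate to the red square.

turn left 12°, forward 1.3 m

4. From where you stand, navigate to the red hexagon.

turn right 69°, forward 4.3 m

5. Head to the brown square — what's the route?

turn left 56°, forward 1.7 m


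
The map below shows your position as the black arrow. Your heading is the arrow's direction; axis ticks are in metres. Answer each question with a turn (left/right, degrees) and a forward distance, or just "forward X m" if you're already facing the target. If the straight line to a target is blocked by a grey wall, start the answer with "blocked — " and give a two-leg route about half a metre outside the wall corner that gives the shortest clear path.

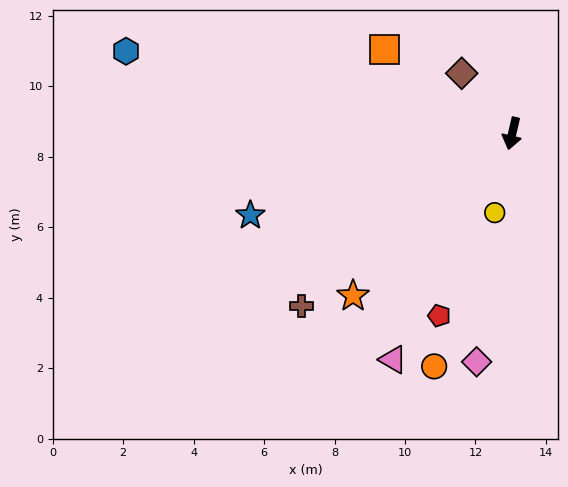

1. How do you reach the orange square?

turn right 110°, forward 4.3 m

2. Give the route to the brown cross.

turn right 38°, forward 7.7 m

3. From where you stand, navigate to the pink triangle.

turn right 15°, forward 7.3 m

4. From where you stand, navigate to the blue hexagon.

turn right 89°, forward 11.2 m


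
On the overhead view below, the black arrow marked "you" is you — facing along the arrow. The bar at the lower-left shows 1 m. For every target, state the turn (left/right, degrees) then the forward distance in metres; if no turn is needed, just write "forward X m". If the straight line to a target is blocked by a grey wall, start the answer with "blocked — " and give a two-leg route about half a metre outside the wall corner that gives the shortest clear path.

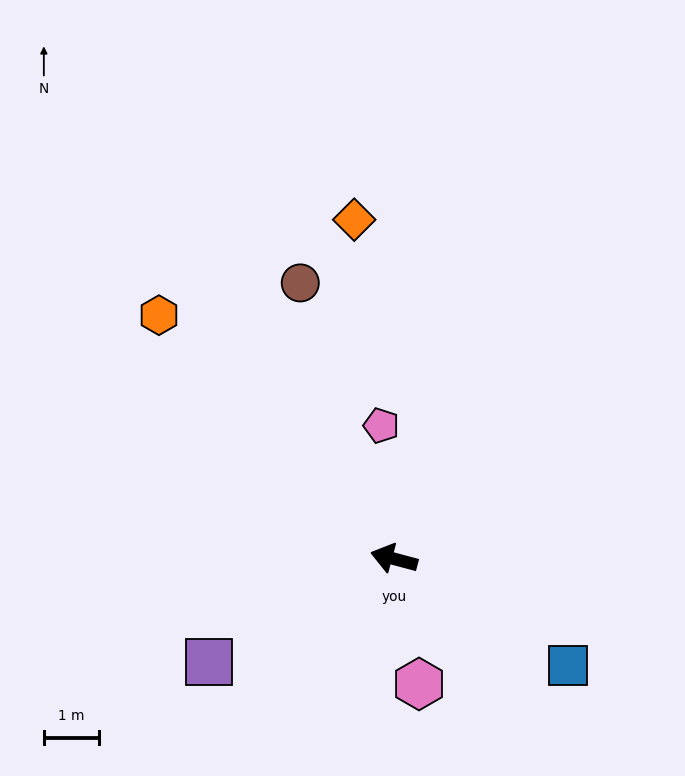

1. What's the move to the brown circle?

turn right 56°, forward 5.3 m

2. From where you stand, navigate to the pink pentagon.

turn right 70°, forward 2.4 m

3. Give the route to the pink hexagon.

turn left 116°, forward 2.3 m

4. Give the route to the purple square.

turn left 44°, forward 3.9 m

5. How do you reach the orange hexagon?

turn right 31°, forward 6.2 m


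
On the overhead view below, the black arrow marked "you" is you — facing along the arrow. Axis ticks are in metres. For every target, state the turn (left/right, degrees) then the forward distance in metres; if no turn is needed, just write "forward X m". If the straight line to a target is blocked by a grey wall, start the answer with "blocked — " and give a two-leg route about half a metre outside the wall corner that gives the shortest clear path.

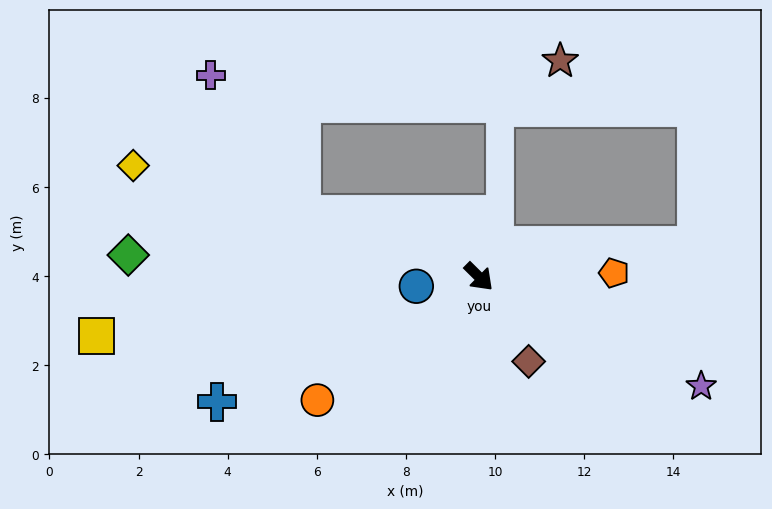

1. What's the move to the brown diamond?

turn right 15°, forward 2.2 m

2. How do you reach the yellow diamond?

turn right 153°, forward 8.1 m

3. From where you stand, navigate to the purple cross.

blocked — turn right 155°, forward 4.2 m, then turn right 37°, forward 3.7 m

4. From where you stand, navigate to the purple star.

turn left 19°, forward 5.6 m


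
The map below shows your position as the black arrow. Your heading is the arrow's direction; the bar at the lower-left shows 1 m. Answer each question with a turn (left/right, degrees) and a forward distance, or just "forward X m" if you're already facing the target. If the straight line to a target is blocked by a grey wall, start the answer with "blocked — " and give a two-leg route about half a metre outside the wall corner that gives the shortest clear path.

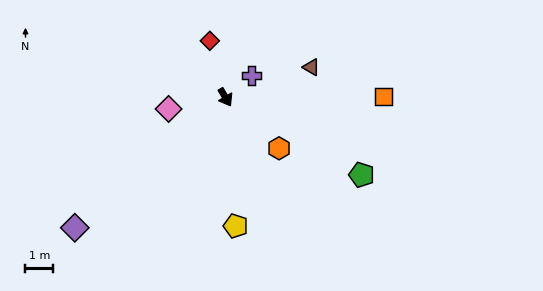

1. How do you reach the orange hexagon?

turn left 16°, forward 2.7 m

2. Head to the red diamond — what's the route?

turn left 165°, forward 2.1 m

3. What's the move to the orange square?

turn left 60°, forward 5.7 m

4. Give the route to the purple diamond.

turn right 80°, forward 7.2 m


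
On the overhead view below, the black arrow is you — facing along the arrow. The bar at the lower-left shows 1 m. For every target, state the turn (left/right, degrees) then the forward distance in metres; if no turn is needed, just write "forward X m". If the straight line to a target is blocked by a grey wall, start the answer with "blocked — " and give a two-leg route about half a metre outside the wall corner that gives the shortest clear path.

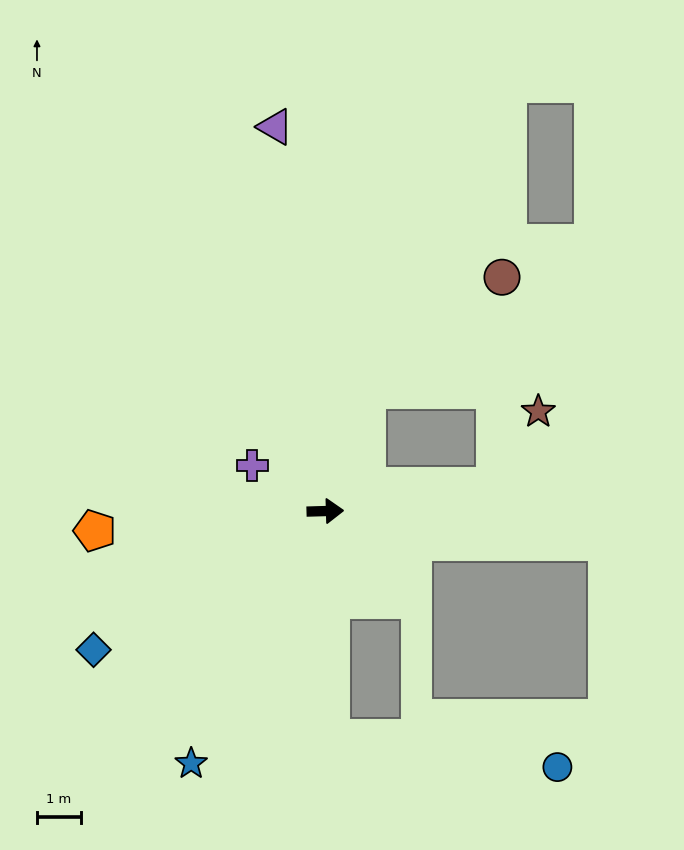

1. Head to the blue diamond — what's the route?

turn right 151°, forward 6.1 m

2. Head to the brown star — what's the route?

blocked — turn left 7°, forward 3.9 m, then turn left 51°, forward 2.0 m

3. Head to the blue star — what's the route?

turn right 120°, forward 6.5 m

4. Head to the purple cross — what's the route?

turn left 146°, forward 2.0 m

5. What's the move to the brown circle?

blocked — turn left 69°, forward 2.9 m, then turn right 31°, forward 4.0 m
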